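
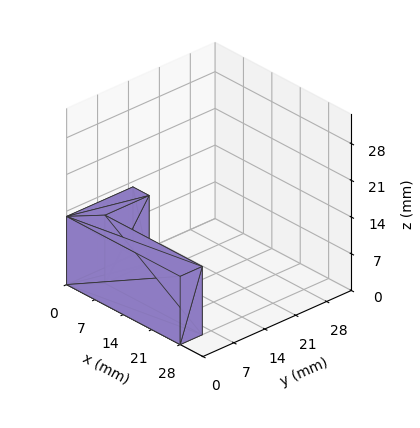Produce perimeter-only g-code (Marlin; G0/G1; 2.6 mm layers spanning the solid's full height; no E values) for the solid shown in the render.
Reading the render: the shape is an L-shaped prism: outer 28 × 15 mm, arm thicknesses ≈ 5 mm (horizontal) and 4 mm (vertical), extruded 13 mm in z (dimensions read to the nearest mm from the axis ticks). For the g-code, the solid's height is divided into equal slices at the stated Δz and each level perimeter traced with G1 moves after a G0 lift.

; perimeter-only toolpath
G21 ; units = mm
G90 ; absolute positioning
G28 ; home
; layer 1
G0 Z2.6
G0 X0.0 Y0.0
G1 X28.0 Y0.0
G1 X28.0 Y5.0
G1 X4.0 Y5.0
G1 X4.0 Y15.0
G1 X0.0 Y15.0
G1 X0.0 Y0.0
; layer 2
G0 Z5.2
G0 X0.0 Y0.0
G1 X28.0 Y0.0
G1 X28.0 Y5.0
G1 X4.0 Y5.0
G1 X4.0 Y15.0
G1 X0.0 Y15.0
G1 X0.0 Y0.0
; layer 3
G0 Z7.8
G0 X0.0 Y0.0
G1 X28.0 Y0.0
G1 X28.0 Y5.0
G1 X4.0 Y5.0
G1 X4.0 Y15.0
G1 X0.0 Y15.0
G1 X0.0 Y0.0
; layer 4
G0 Z10.4
G0 X0.0 Y0.0
G1 X28.0 Y0.0
G1 X28.0 Y5.0
G1 X4.0 Y5.0
G1 X4.0 Y15.0
G1 X0.0 Y15.0
G1 X0.0 Y0.0
; layer 5
G0 Z13.0
G0 X0.0 Y0.0
G1 X28.0 Y0.0
G1 X28.0 Y5.0
G1 X4.0 Y5.0
G1 X4.0 Y15.0
G1 X0.0 Y15.0
G1 X0.0 Y0.0
M2 ; end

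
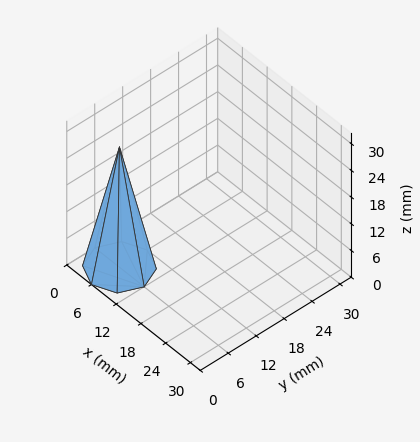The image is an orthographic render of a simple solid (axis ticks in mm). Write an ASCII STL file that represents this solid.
Reading the render: the shape is a regular 8-sided pyramid, base circumscribed radius ≈ 6 mm, apex at z ≈ 27 mm (dimensions read to the nearest mm from the axis ticks). For the STL, each face is triangulated and given an outward normal.

solid part
  facet normal 0.0000 0.0000 -1.0000
    outer loop
      vertex 6.0 12.0 0.0
      vertex 10.2 10.2 0.0
      vertex 12.0 6.0 0.0
    endloop
  endfacet
  facet normal 0.0000 0.0000 -1.0000
    outer loop
      vertex 1.8 10.2 0.0
      vertex 6.0 12.0 0.0
      vertex 12.0 6.0 0.0
    endloop
  endfacet
  facet normal 0.0000 0.0000 -1.0000
    outer loop
      vertex 0.0 6.0 0.0
      vertex 1.8 10.2 0.0
      vertex 12.0 6.0 0.0
    endloop
  endfacet
  facet normal 0.0000 0.0000 -1.0000
    outer loop
      vertex 1.8 1.8 0.0
      vertex 0.0 6.0 0.0
      vertex 12.0 6.0 0.0
    endloop
  endfacet
  facet normal 0.0000 0.0000 -1.0000
    outer loop
      vertex 6.0 0.0 0.0
      vertex 1.8 1.8 0.0
      vertex 12.0 6.0 0.0
    endloop
  endfacet
  facet normal 0.0000 0.0000 -1.0000
    outer loop
      vertex 10.2 1.8 0.0
      vertex 6.0 0.0 0.0
      vertex 12.0 6.0 0.0
    endloop
  endfacet
  facet normal 0.9006 0.3860 0.2001
    outer loop
      vertex 12.0 6.0 0.0
      vertex 10.2 10.2 0.0
      vertex 6.0 6.0 27.0
    endloop
  endfacet
  facet normal 0.3860 0.9006 0.2001
    outer loop
      vertex 10.2 10.2 0.0
      vertex 6.0 12.0 0.0
      vertex 6.0 6.0 27.0
    endloop
  endfacet
  facet normal -0.3860 0.9006 0.2001
    outer loop
      vertex 6.0 12.0 0.0
      vertex 1.8 10.2 0.0
      vertex 6.0 6.0 27.0
    endloop
  endfacet
  facet normal -0.9006 0.3860 0.2001
    outer loop
      vertex 1.8 10.2 0.0
      vertex 0.0 6.0 0.0
      vertex 6.0 6.0 27.0
    endloop
  endfacet
  facet normal -0.9006 -0.3860 0.2001
    outer loop
      vertex 0.0 6.0 0.0
      vertex 1.8 1.8 0.0
      vertex 6.0 6.0 27.0
    endloop
  endfacet
  facet normal -0.3860 -0.9006 0.2001
    outer loop
      vertex 1.8 1.8 0.0
      vertex 6.0 0.0 0.0
      vertex 6.0 6.0 27.0
    endloop
  endfacet
  facet normal 0.3860 -0.9006 0.2001
    outer loop
      vertex 6.0 0.0 0.0
      vertex 10.2 1.8 0.0
      vertex 6.0 6.0 27.0
    endloop
  endfacet
  facet normal 0.9006 -0.3860 0.2001
    outer loop
      vertex 10.2 1.8 0.0
      vertex 12.0 6.0 0.0
      vertex 6.0 6.0 27.0
    endloop
  endfacet
endsolid part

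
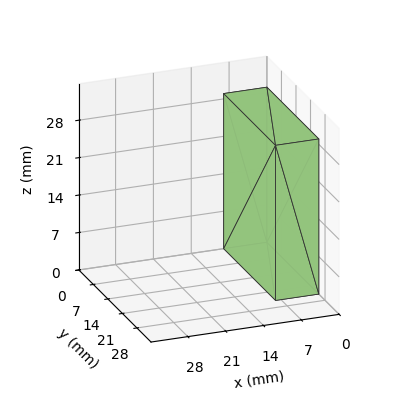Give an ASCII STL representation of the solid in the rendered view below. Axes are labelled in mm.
Reading the render: the shape is a rectangular box, roughly 8 × 25 mm footprint and 29 mm tall (dimensions read to the nearest mm from the axis ticks). For the STL, each face is triangulated and given an outward normal.

solid part
  facet normal 0.0000 0.0000 -1.0000
    outer loop
      vertex 8.0 25.0 0.0
      vertex 8.0 0.0 0.0
      vertex 0.0 0.0 0.0
    endloop
  endfacet
  facet normal 0.0000 0.0000 -1.0000
    outer loop
      vertex 0.0 25.0 0.0
      vertex 8.0 25.0 0.0
      vertex 0.0 0.0 0.0
    endloop
  endfacet
  facet normal 0.0000 0.0000 1.0000
    outer loop
      vertex 0.0 0.0 29.0
      vertex 8.0 0.0 29.0
      vertex 8.0 25.0 29.0
    endloop
  endfacet
  facet normal 0.0000 0.0000 1.0000
    outer loop
      vertex 0.0 0.0 29.0
      vertex 8.0 25.0 29.0
      vertex 0.0 25.0 29.0
    endloop
  endfacet
  facet normal 0.0000 -1.0000 0.0000
    outer loop
      vertex 0.0 0.0 0.0
      vertex 8.0 0.0 0.0
      vertex 8.0 0.0 29.0
    endloop
  endfacet
  facet normal 0.0000 -1.0000 0.0000
    outer loop
      vertex 0.0 0.0 0.0
      vertex 8.0 0.0 29.0
      vertex 0.0 0.0 29.0
    endloop
  endfacet
  facet normal 0.0000 1.0000 0.0000
    outer loop
      vertex 8.0 25.0 29.0
      vertex 8.0 25.0 0.0
      vertex 0.0 25.0 0.0
    endloop
  endfacet
  facet normal 0.0000 1.0000 0.0000
    outer loop
      vertex 0.0 25.0 29.0
      vertex 8.0 25.0 29.0
      vertex 0.0 25.0 0.0
    endloop
  endfacet
  facet normal -1.0000 0.0000 0.0000
    outer loop
      vertex 0.0 25.0 29.0
      vertex 0.0 25.0 0.0
      vertex 0.0 0.0 0.0
    endloop
  endfacet
  facet normal -1.0000 0.0000 0.0000
    outer loop
      vertex 0.0 0.0 29.0
      vertex 0.0 25.0 29.0
      vertex 0.0 0.0 0.0
    endloop
  endfacet
  facet normal 1.0000 0.0000 0.0000
    outer loop
      vertex 8.0 0.0 0.0
      vertex 8.0 25.0 0.0
      vertex 8.0 25.0 29.0
    endloop
  endfacet
  facet normal 1.0000 0.0000 0.0000
    outer loop
      vertex 8.0 0.0 0.0
      vertex 8.0 25.0 29.0
      vertex 8.0 0.0 29.0
    endloop
  endfacet
endsolid part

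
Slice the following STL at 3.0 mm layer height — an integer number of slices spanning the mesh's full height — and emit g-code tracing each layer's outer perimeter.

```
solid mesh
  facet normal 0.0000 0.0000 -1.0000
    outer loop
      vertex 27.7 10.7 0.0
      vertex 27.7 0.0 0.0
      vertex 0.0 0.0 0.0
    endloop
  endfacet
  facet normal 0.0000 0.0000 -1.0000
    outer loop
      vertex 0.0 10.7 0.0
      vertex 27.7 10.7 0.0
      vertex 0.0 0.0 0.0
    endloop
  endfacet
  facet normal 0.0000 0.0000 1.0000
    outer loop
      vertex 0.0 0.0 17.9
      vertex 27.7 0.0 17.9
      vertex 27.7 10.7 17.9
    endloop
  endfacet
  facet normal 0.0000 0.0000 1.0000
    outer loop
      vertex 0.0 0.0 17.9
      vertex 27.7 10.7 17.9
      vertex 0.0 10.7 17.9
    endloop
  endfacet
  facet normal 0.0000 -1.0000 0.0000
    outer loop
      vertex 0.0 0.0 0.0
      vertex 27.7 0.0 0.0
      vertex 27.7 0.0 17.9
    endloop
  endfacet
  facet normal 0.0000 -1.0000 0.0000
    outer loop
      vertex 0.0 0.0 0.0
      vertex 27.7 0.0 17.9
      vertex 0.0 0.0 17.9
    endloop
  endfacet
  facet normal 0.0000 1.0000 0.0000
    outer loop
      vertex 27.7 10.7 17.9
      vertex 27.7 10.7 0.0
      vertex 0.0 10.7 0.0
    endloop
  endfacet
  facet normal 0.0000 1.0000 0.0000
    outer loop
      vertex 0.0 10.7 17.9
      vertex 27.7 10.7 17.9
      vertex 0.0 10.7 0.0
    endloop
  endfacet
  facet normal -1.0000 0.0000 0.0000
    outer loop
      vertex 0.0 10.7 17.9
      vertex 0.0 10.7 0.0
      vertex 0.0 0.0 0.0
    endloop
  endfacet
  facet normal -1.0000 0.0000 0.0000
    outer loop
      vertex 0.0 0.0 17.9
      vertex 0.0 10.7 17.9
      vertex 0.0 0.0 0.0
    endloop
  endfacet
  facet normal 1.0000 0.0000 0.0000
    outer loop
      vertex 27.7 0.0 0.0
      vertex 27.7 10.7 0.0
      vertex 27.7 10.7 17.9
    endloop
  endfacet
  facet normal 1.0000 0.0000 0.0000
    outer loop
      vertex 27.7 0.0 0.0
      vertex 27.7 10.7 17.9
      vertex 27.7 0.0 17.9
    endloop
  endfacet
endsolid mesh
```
; perimeter-only toolpath
G21 ; units = mm
G90 ; absolute positioning
G28 ; home
; layer 1
G0 Z3.0
G0 X0.0 Y0.0
G1 X27.7 Y0.0
G1 X27.7 Y10.7
G1 X0.0 Y10.7
G1 X0.0 Y0.0
; layer 2
G0 Z6.0
G0 X0.0 Y0.0
G1 X27.7 Y0.0
G1 X27.7 Y10.7
G1 X0.0 Y10.7
G1 X0.0 Y0.0
; layer 3
G0 Z8.9
G0 X0.0 Y0.0
G1 X27.7 Y0.0
G1 X27.7 Y10.7
G1 X0.0 Y10.7
G1 X0.0 Y0.0
; layer 4
G0 Z11.9
G0 X0.0 Y0.0
G1 X27.7 Y0.0
G1 X27.7 Y10.7
G1 X0.0 Y10.7
G1 X0.0 Y0.0
; layer 5
G0 Z14.9
G0 X0.0 Y0.0
G1 X27.7 Y0.0
G1 X27.7 Y10.7
G1 X0.0 Y10.7
G1 X0.0 Y0.0
; layer 6
G0 Z17.9
G0 X0.0 Y0.0
G1 X27.7 Y0.0
G1 X27.7 Y10.7
G1 X0.0 Y10.7
G1 X0.0 Y0.0
M2 ; end

The solid is a rectangular box, roughly 27.7 × 10.7 mm footprint and 17.9 mm tall. Slicing at Δz = 3.0 mm — 6 equal slices spanning the solid's height, so layer i sits at z = i·h/6 — gives 6 non-empty perimeters. Each is a 4-segment closed polygon; G0 lifts to the layer z and rapids to the start vertex, then G1 traces the edges.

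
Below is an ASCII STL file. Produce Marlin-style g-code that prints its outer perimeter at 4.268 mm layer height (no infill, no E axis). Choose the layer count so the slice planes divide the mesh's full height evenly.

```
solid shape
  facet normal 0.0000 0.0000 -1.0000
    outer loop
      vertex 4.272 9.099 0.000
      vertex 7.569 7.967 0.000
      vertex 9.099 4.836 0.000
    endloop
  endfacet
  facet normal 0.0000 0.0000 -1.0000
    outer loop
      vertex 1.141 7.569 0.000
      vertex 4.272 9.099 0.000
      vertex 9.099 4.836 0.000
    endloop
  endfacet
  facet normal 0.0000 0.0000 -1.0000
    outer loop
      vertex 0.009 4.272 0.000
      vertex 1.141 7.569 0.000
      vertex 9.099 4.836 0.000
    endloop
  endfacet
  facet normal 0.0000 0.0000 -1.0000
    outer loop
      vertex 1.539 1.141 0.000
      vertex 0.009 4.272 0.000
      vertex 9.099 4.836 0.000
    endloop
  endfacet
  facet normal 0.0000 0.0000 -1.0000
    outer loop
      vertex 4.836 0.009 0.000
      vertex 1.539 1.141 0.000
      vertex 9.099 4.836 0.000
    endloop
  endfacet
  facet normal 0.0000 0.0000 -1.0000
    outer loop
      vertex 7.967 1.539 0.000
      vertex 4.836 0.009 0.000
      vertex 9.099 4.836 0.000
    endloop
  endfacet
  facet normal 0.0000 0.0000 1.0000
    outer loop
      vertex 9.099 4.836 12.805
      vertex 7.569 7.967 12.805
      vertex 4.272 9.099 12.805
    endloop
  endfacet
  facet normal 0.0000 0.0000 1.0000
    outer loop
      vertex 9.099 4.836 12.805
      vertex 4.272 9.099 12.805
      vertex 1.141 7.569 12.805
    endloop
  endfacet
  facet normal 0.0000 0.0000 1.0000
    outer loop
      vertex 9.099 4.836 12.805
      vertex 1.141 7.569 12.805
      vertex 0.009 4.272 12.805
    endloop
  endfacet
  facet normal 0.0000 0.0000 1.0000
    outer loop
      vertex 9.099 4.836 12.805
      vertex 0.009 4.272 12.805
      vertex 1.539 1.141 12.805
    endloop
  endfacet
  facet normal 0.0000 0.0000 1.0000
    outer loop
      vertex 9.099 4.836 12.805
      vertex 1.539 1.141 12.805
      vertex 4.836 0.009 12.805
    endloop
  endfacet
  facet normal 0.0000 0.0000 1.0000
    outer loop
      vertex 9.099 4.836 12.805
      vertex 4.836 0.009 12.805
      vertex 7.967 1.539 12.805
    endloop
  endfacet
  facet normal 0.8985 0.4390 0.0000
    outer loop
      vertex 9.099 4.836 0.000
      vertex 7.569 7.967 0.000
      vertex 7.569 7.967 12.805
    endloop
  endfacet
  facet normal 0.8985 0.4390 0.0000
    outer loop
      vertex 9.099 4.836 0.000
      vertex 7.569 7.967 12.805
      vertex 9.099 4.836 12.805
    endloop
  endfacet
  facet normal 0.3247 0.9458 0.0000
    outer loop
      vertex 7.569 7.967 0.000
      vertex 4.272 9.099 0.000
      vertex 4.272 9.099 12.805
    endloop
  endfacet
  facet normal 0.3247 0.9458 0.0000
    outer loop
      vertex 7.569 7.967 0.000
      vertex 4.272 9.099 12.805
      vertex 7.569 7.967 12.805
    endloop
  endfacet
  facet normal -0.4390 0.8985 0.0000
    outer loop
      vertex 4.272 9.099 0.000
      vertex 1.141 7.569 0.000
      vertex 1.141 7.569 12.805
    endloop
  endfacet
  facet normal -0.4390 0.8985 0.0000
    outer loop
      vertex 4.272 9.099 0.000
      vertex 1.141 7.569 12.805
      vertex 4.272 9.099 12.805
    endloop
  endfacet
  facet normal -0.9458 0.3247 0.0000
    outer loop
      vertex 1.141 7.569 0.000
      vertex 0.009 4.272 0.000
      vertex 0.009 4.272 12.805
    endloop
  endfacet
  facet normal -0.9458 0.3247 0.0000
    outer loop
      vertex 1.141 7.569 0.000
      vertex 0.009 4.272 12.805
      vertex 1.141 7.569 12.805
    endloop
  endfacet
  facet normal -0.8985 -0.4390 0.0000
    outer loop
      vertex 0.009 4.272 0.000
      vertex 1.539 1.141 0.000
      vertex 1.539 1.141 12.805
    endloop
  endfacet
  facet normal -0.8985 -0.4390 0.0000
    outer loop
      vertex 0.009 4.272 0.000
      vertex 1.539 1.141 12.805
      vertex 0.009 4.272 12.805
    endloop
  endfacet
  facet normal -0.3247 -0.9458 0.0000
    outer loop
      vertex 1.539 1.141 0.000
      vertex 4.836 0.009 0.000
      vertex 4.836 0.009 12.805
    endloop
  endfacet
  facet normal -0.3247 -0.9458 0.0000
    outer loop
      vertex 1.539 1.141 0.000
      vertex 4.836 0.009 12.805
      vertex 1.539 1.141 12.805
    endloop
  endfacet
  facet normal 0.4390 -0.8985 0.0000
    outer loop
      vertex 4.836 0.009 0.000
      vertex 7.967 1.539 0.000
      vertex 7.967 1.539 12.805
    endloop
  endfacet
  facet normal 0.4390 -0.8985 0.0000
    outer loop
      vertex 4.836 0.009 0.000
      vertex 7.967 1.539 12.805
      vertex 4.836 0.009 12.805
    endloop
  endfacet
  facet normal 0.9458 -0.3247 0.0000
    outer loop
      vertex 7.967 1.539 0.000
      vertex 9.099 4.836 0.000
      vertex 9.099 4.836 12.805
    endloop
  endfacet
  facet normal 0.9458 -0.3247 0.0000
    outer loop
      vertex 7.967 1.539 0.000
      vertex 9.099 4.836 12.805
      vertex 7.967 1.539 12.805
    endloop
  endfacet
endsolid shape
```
; perimeter-only toolpath
G21 ; units = mm
G90 ; absolute positioning
G28 ; home
; layer 1
G0 Z4.268
G0 X9.099 Y4.836
G1 X7.569 Y7.967
G1 X4.272 Y9.099
G1 X1.141 Y7.569
G1 X0.009 Y4.272
G1 X1.539 Y1.141
G1 X4.836 Y0.009
G1 X7.967 Y1.539
G1 X9.099 Y4.836
; layer 2
G0 Z8.537
G0 X9.099 Y4.836
G1 X7.569 Y7.967
G1 X4.272 Y9.099
G1 X1.141 Y7.569
G1 X0.009 Y4.272
G1 X1.539 Y1.141
G1 X4.836 Y0.009
G1 X7.967 Y1.539
G1 X9.099 Y4.836
; layer 3
G0 Z12.805
G0 X9.099 Y4.836
G1 X7.569 Y7.967
G1 X4.272 Y9.099
G1 X1.141 Y7.569
G1 X0.009 Y4.272
G1 X1.539 Y1.141
G1 X4.836 Y0.009
G1 X7.967 Y1.539
G1 X9.099 Y4.836
M2 ; end

The solid is a regular 8-sided prism (a cylinder approximated with 8 flat sides), circumscribed radius ≈ 4.55 mm, height ≈ 12.8 mm. Slicing at Δz = 4.268 mm — 3 equal slices spanning the solid's height, so layer i sits at z = i·h/3 — gives 3 non-empty perimeters. Each is a 8-segment closed polygon; G0 lifts to the layer z and rapids to the start vertex, then G1 traces the edges.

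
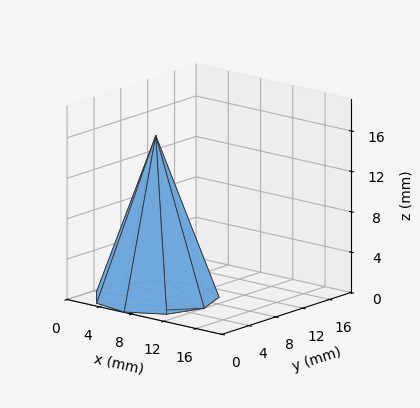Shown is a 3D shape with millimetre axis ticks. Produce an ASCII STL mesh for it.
Reading the render: the shape is a regular 9-sided pyramid, base circumscribed radius ≈ 6 mm, apex at z ≈ 16 mm (dimensions read to the nearest mm from the axis ticks). For the STL, each face is triangulated and given an outward normal.

solid part
  facet normal 0.0000 0.0000 -1.0000
    outer loop
      vertex 7.0 11.9 0.0
      vertex 10.6 9.9 0.0
      vertex 12.0 6.0 0.0
    endloop
  endfacet
  facet normal 0.0000 0.0000 -1.0000
    outer loop
      vertex 3.0 11.2 0.0
      vertex 7.0 11.9 0.0
      vertex 12.0 6.0 0.0
    endloop
  endfacet
  facet normal 0.0000 0.0000 -1.0000
    outer loop
      vertex 0.4 8.1 0.0
      vertex 3.0 11.2 0.0
      vertex 12.0 6.0 0.0
    endloop
  endfacet
  facet normal 0.0000 0.0000 -1.0000
    outer loop
      vertex 0.4 3.9 0.0
      vertex 0.4 8.1 0.0
      vertex 12.0 6.0 0.0
    endloop
  endfacet
  facet normal 0.0000 0.0000 -1.0000
    outer loop
      vertex 3.0 0.8 0.0
      vertex 0.4 3.9 0.0
      vertex 12.0 6.0 0.0
    endloop
  endfacet
  facet normal 0.0000 0.0000 -1.0000
    outer loop
      vertex 7.0 0.1 0.0
      vertex 3.0 0.8 0.0
      vertex 12.0 6.0 0.0
    endloop
  endfacet
  facet normal 0.0000 0.0000 -1.0000
    outer loop
      vertex 10.6 2.1 0.0
      vertex 7.0 0.1 0.0
      vertex 12.0 6.0 0.0
    endloop
  endfacet
  facet normal 0.8875 0.3186 0.3328
    outer loop
      vertex 12.0 6.0 0.0
      vertex 10.6 9.9 0.0
      vertex 6.0 6.0 16.0
    endloop
  endfacet
  facet normal 0.4580 0.8244 0.3326
    outer loop
      vertex 10.6 9.9 0.0
      vertex 7.0 11.9 0.0
      vertex 6.0 6.0 16.0
    endloop
  endfacet
  facet normal -0.1626 0.9290 0.3324
    outer loop
      vertex 7.0 11.9 0.0
      vertex 3.0 11.2 0.0
      vertex 6.0 6.0 16.0
    endloop
  endfacet
  facet normal -0.7226 0.6061 0.3325
    outer loop
      vertex 3.0 11.2 0.0
      vertex 0.4 8.1 0.0
      vertex 6.0 6.0 16.0
    endloop
  endfacet
  facet normal -0.9439 0.0000 0.3304
    outer loop
      vertex 0.4 8.1 0.0
      vertex 0.4 3.9 0.0
      vertex 6.0 6.0 16.0
    endloop
  endfacet
  facet normal -0.7226 -0.6061 0.3325
    outer loop
      vertex 0.4 3.9 0.0
      vertex 3.0 0.8 0.0
      vertex 6.0 6.0 16.0
    endloop
  endfacet
  facet normal -0.1626 -0.9290 0.3324
    outer loop
      vertex 3.0 0.8 0.0
      vertex 7.0 0.1 0.0
      vertex 6.0 6.0 16.0
    endloop
  endfacet
  facet normal 0.4580 -0.8244 0.3326
    outer loop
      vertex 7.0 0.1 0.0
      vertex 10.6 2.1 0.0
      vertex 6.0 6.0 16.0
    endloop
  endfacet
  facet normal 0.8875 -0.3186 0.3328
    outer loop
      vertex 10.6 2.1 0.0
      vertex 12.0 6.0 0.0
      vertex 6.0 6.0 16.0
    endloop
  endfacet
endsolid part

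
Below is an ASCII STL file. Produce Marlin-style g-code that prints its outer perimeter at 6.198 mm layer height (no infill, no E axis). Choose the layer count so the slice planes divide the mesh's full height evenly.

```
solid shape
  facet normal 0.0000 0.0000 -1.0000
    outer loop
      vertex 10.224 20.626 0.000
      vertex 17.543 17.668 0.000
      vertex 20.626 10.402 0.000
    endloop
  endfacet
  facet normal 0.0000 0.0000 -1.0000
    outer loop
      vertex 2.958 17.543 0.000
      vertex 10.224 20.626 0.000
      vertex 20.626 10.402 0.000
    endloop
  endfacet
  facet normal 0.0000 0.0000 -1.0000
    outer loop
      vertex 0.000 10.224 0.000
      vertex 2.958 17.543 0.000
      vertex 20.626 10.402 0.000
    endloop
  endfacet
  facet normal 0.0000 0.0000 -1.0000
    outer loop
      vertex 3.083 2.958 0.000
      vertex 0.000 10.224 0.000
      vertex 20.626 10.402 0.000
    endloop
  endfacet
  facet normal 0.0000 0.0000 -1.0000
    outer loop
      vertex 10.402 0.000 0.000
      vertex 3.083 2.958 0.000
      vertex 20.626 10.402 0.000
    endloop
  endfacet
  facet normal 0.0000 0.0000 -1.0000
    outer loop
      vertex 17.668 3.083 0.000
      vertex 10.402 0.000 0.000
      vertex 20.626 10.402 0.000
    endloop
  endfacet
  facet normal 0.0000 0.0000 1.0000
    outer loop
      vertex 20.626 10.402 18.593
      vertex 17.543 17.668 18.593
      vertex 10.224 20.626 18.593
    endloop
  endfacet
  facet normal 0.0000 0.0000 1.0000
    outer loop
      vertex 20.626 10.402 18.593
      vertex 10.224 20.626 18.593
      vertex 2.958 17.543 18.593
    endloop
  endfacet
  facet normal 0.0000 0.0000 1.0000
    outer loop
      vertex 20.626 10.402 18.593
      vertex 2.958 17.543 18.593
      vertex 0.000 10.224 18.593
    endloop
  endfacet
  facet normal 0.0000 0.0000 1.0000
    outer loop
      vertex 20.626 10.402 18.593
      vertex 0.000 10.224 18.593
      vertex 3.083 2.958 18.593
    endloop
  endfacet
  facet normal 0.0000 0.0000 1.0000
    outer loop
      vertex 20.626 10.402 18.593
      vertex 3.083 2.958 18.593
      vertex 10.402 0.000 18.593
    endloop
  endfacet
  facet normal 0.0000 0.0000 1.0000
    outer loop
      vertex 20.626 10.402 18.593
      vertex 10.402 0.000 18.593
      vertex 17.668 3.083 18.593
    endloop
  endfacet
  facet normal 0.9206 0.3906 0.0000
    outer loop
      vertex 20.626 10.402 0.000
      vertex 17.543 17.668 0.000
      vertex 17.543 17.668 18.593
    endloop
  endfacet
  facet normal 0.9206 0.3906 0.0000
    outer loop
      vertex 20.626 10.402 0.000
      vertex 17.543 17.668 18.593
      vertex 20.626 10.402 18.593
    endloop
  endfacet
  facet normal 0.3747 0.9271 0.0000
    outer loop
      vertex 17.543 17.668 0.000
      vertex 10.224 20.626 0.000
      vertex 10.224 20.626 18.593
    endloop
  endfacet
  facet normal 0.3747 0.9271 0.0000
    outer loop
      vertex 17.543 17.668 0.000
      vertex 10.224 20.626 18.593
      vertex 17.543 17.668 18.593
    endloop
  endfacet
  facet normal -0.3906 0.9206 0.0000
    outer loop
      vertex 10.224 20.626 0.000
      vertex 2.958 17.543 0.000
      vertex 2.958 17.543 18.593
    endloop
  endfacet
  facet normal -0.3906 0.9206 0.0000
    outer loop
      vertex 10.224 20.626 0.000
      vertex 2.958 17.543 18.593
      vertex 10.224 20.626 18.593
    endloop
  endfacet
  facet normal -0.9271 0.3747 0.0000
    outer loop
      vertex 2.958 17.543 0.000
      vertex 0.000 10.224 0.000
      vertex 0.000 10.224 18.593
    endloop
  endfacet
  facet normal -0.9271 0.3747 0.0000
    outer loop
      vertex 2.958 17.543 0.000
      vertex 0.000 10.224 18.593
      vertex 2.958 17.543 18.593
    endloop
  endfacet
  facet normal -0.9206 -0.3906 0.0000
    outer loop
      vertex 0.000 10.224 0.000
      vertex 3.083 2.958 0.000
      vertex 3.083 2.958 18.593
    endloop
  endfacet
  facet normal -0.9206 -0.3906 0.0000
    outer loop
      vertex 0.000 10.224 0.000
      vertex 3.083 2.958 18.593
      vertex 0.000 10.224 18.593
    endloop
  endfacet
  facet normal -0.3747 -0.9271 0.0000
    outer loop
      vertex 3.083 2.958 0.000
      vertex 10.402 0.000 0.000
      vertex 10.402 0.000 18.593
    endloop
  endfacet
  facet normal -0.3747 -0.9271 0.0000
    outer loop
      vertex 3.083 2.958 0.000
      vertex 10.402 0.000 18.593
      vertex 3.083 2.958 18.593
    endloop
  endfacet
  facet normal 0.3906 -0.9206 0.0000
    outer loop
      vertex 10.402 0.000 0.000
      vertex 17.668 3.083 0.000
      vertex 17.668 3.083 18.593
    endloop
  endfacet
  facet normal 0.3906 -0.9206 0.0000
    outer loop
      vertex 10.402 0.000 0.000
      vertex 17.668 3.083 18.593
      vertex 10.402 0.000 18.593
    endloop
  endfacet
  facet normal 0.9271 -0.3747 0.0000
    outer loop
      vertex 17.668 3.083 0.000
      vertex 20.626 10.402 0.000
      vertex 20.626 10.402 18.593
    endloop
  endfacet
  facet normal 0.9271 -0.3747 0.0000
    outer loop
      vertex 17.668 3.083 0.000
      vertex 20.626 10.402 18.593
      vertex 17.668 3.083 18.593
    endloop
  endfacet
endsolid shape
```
; perimeter-only toolpath
G21 ; units = mm
G90 ; absolute positioning
G28 ; home
; layer 1
G0 Z6.198
G0 X20.626 Y10.402
G1 X17.543 Y17.668
G1 X10.224 Y20.626
G1 X2.958 Y17.543
G1 X0.000 Y10.224
G1 X3.083 Y2.958
G1 X10.402 Y0.000
G1 X17.668 Y3.083
G1 X20.626 Y10.402
; layer 2
G0 Z12.395
G0 X20.626 Y10.402
G1 X17.543 Y17.668
G1 X10.224 Y20.626
G1 X2.958 Y17.543
G1 X0.000 Y10.224
G1 X3.083 Y2.958
G1 X10.402 Y0.000
G1 X17.668 Y3.083
G1 X20.626 Y10.402
; layer 3
G0 Z18.593
G0 X20.626 Y10.402
G1 X17.543 Y17.668
G1 X10.224 Y20.626
G1 X2.958 Y17.543
G1 X0.000 Y10.224
G1 X3.083 Y2.958
G1 X10.402 Y0.000
G1 X17.668 Y3.083
G1 X20.626 Y10.402
M2 ; end

The solid is a regular 8-sided prism (a cylinder approximated with 8 flat sides), circumscribed radius ≈ 10.3 mm, height ≈ 18.6 mm. Slicing at Δz = 6.198 mm — 3 equal slices spanning the solid's height, so layer i sits at z = i·h/3 — gives 3 non-empty perimeters. Each is a 8-segment closed polygon; G0 lifts to the layer z and rapids to the start vertex, then G1 traces the edges.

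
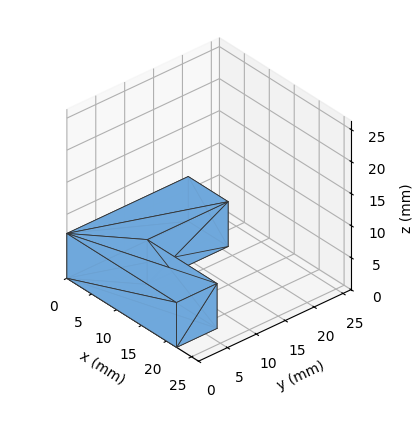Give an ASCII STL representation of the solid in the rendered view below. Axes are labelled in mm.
Reading the render: the shape is an L-shaped prism: outer 22 × 21 mm, arm thicknesses ≈ 7 mm (horizontal) and 8 mm (vertical), extruded 7 mm in z (dimensions read to the nearest mm from the axis ticks). For the STL, each face is triangulated and given an outward normal.

solid part
  facet normal 0.0000 0.0000 -1.0000
    outer loop
      vertex 22.000 7.000 0.000
      vertex 22.000 0.000 0.000
      vertex 0.000 0.000 0.000
    endloop
  endfacet
  facet normal 0.0000 0.0000 -1.0000
    outer loop
      vertex 8.000 7.000 0.000
      vertex 22.000 7.000 0.000
      vertex 0.000 0.000 0.000
    endloop
  endfacet
  facet normal 0.0000 0.0000 -1.0000
    outer loop
      vertex 8.000 21.000 0.000
      vertex 8.000 7.000 0.000
      vertex 0.000 0.000 0.000
    endloop
  endfacet
  facet normal 0.0000 0.0000 -1.0000
    outer loop
      vertex 0.000 21.000 0.000
      vertex 8.000 21.000 0.000
      vertex 0.000 0.000 0.000
    endloop
  endfacet
  facet normal 0.0000 0.0000 1.0000
    outer loop
      vertex 0.000 0.000 7.000
      vertex 22.000 0.000 7.000
      vertex 22.000 7.000 7.000
    endloop
  endfacet
  facet normal 0.0000 0.0000 1.0000
    outer loop
      vertex 0.000 0.000 7.000
      vertex 22.000 7.000 7.000
      vertex 8.000 7.000 7.000
    endloop
  endfacet
  facet normal 0.0000 0.0000 1.0000
    outer loop
      vertex 0.000 0.000 7.000
      vertex 8.000 7.000 7.000
      vertex 8.000 21.000 7.000
    endloop
  endfacet
  facet normal 0.0000 0.0000 1.0000
    outer loop
      vertex 0.000 0.000 7.000
      vertex 8.000 21.000 7.000
      vertex 0.000 21.000 7.000
    endloop
  endfacet
  facet normal 0.0000 -1.0000 0.0000
    outer loop
      vertex 0.000 0.000 0.000
      vertex 22.000 0.000 0.000
      vertex 22.000 0.000 7.000
    endloop
  endfacet
  facet normal 0.0000 -1.0000 0.0000
    outer loop
      vertex 0.000 0.000 0.000
      vertex 22.000 0.000 7.000
      vertex 0.000 0.000 7.000
    endloop
  endfacet
  facet normal 1.0000 0.0000 0.0000
    outer loop
      vertex 22.000 0.000 0.000
      vertex 22.000 7.000 0.000
      vertex 22.000 7.000 7.000
    endloop
  endfacet
  facet normal 1.0000 0.0000 0.0000
    outer loop
      vertex 22.000 0.000 0.000
      vertex 22.000 7.000 7.000
      vertex 22.000 0.000 7.000
    endloop
  endfacet
  facet normal 0.0000 1.0000 0.0000
    outer loop
      vertex 22.000 7.000 0.000
      vertex 8.000 7.000 0.000
      vertex 8.000 7.000 7.000
    endloop
  endfacet
  facet normal 0.0000 1.0000 0.0000
    outer loop
      vertex 22.000 7.000 0.000
      vertex 8.000 7.000 7.000
      vertex 22.000 7.000 7.000
    endloop
  endfacet
  facet normal 1.0000 0.0000 0.0000
    outer loop
      vertex 8.000 7.000 0.000
      vertex 8.000 21.000 0.000
      vertex 8.000 21.000 7.000
    endloop
  endfacet
  facet normal 1.0000 0.0000 0.0000
    outer loop
      vertex 8.000 7.000 0.000
      vertex 8.000 21.000 7.000
      vertex 8.000 7.000 7.000
    endloop
  endfacet
  facet normal 0.0000 1.0000 0.0000
    outer loop
      vertex 8.000 21.000 0.000
      vertex 0.000 21.000 0.000
      vertex 0.000 21.000 7.000
    endloop
  endfacet
  facet normal 0.0000 1.0000 0.0000
    outer loop
      vertex 8.000 21.000 0.000
      vertex 0.000 21.000 7.000
      vertex 8.000 21.000 7.000
    endloop
  endfacet
  facet normal -1.0000 0.0000 0.0000
    outer loop
      vertex 0.000 21.000 0.000
      vertex 0.000 0.000 0.000
      vertex 0.000 0.000 7.000
    endloop
  endfacet
  facet normal -1.0000 0.0000 0.0000
    outer loop
      vertex 0.000 21.000 0.000
      vertex 0.000 0.000 7.000
      vertex 0.000 21.000 7.000
    endloop
  endfacet
endsolid part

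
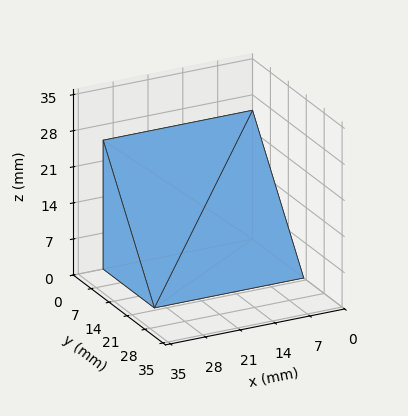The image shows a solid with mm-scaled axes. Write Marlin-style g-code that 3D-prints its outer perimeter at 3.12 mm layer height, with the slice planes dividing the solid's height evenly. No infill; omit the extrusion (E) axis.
Reading the render: the shape is a wedge (ramp): 30 × 20 mm base, rising to 25 mm along the y=0 edge and sloping linearly to z=0 at y=20 (dimensions read to the nearest mm from the axis ticks). For the g-code, the solid's height is divided into equal slices at the stated Δz and each level perimeter traced with G1 moves after a G0 lift.

; perimeter-only toolpath
G21 ; units = mm
G90 ; absolute positioning
G28 ; home
; layer 1
G0 Z3.12
G0 X0.00 Y0.00
G1 X30.00 Y0.00
G1 X30.00 Y17.50
G1 X0.00 Y17.50
G1 X0.00 Y0.00
; layer 2
G0 Z6.25
G0 X0.00 Y0.00
G1 X30.00 Y0.00
G1 X30.00 Y15.00
G1 X0.00 Y15.00
G1 X0.00 Y0.00
; layer 3
G0 Z9.38
G0 X0.00 Y0.00
G1 X30.00 Y0.00
G1 X30.00 Y12.50
G1 X0.00 Y12.50
G1 X0.00 Y0.00
; layer 4
G0 Z12.50
G0 X0.00 Y0.00
G1 X30.00 Y0.00
G1 X30.00 Y10.00
G1 X0.00 Y10.00
G1 X0.00 Y0.00
; layer 5
G0 Z15.62
G0 X0.00 Y0.00
G1 X30.00 Y0.00
G1 X30.00 Y7.50
G1 X0.00 Y7.50
G1 X0.00 Y0.00
; layer 6
G0 Z18.75
G0 X0.00 Y0.00
G1 X30.00 Y0.00
G1 X30.00 Y5.00
G1 X0.00 Y5.00
G1 X0.00 Y0.00
; layer 7
G0 Z21.88
G0 X0.00 Y0.00
G1 X30.00 Y0.00
G1 X30.00 Y2.50
G1 X0.00 Y2.50
G1 X0.00 Y0.00
M2 ; end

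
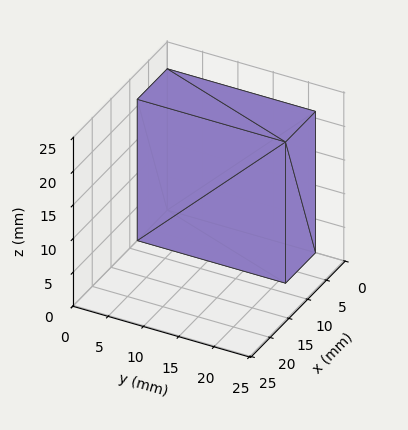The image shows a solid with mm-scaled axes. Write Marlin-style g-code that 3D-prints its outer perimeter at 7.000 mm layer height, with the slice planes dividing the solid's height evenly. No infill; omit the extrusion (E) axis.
Reading the render: the shape is a rectangular box, roughly 8 × 21 mm footprint and 21 mm tall (dimensions read to the nearest mm from the axis ticks). For the g-code, the solid's height is divided into equal slices at the stated Δz and each level perimeter traced with G1 moves after a G0 lift.

; perimeter-only toolpath
G21 ; units = mm
G90 ; absolute positioning
G28 ; home
; layer 1
G0 Z7.000
G0 X0.000 Y0.000
G1 X8.000 Y0.000
G1 X8.000 Y21.000
G1 X0.000 Y21.000
G1 X0.000 Y0.000
; layer 2
G0 Z14.000
G0 X0.000 Y0.000
G1 X8.000 Y0.000
G1 X8.000 Y21.000
G1 X0.000 Y21.000
G1 X0.000 Y0.000
; layer 3
G0 Z21.000
G0 X0.000 Y0.000
G1 X8.000 Y0.000
G1 X8.000 Y21.000
G1 X0.000 Y21.000
G1 X0.000 Y0.000
M2 ; end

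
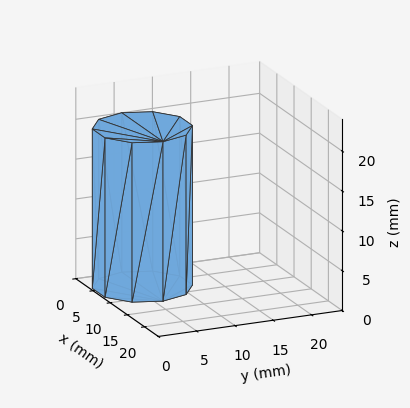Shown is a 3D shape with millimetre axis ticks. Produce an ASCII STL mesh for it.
Reading the render: the shape is a regular 10-sided prism (a cylinder approximated with 10 flat sides), circumscribed radius ≈ 6 mm, height ≈ 20 mm (dimensions read to the nearest mm from the axis ticks). For the STL, each face is triangulated and given an outward normal.

solid part
  facet normal 0.0000 0.0000 -1.0000
    outer loop
      vertex 7.854 11.706 0.000
      vertex 10.854 9.527 0.000
      vertex 12.000 6.000 0.000
    endloop
  endfacet
  facet normal 0.0000 0.0000 -1.0000
    outer loop
      vertex 4.146 11.706 0.000
      vertex 7.854 11.706 0.000
      vertex 12.000 6.000 0.000
    endloop
  endfacet
  facet normal 0.0000 0.0000 -1.0000
    outer loop
      vertex 1.146 9.527 0.000
      vertex 4.146 11.706 0.000
      vertex 12.000 6.000 0.000
    endloop
  endfacet
  facet normal 0.0000 0.0000 -1.0000
    outer loop
      vertex 0.000 6.000 0.000
      vertex 1.146 9.527 0.000
      vertex 12.000 6.000 0.000
    endloop
  endfacet
  facet normal 0.0000 0.0000 -1.0000
    outer loop
      vertex 1.146 2.473 0.000
      vertex 0.000 6.000 0.000
      vertex 12.000 6.000 0.000
    endloop
  endfacet
  facet normal 0.0000 0.0000 -1.0000
    outer loop
      vertex 4.146 0.294 0.000
      vertex 1.146 2.473 0.000
      vertex 12.000 6.000 0.000
    endloop
  endfacet
  facet normal 0.0000 0.0000 -1.0000
    outer loop
      vertex 7.854 0.294 0.000
      vertex 4.146 0.294 0.000
      vertex 12.000 6.000 0.000
    endloop
  endfacet
  facet normal 0.0000 0.0000 -1.0000
    outer loop
      vertex 10.854 2.473 0.000
      vertex 7.854 0.294 0.000
      vertex 12.000 6.000 0.000
    endloop
  endfacet
  facet normal 0.0000 0.0000 1.0000
    outer loop
      vertex 12.000 6.000 20.000
      vertex 10.854 9.527 20.000
      vertex 7.854 11.706 20.000
    endloop
  endfacet
  facet normal 0.0000 0.0000 1.0000
    outer loop
      vertex 12.000 6.000 20.000
      vertex 7.854 11.706 20.000
      vertex 4.146 11.706 20.000
    endloop
  endfacet
  facet normal 0.0000 0.0000 1.0000
    outer loop
      vertex 12.000 6.000 20.000
      vertex 4.146 11.706 20.000
      vertex 1.146 9.527 20.000
    endloop
  endfacet
  facet normal 0.0000 0.0000 1.0000
    outer loop
      vertex 12.000 6.000 20.000
      vertex 1.146 9.527 20.000
      vertex 0.000 6.000 20.000
    endloop
  endfacet
  facet normal 0.0000 0.0000 1.0000
    outer loop
      vertex 12.000 6.000 20.000
      vertex 0.000 6.000 20.000
      vertex 1.146 2.473 20.000
    endloop
  endfacet
  facet normal 0.0000 0.0000 1.0000
    outer loop
      vertex 12.000 6.000 20.000
      vertex 1.146 2.473 20.000
      vertex 4.146 0.294 20.000
    endloop
  endfacet
  facet normal 0.0000 0.0000 1.0000
    outer loop
      vertex 12.000 6.000 20.000
      vertex 4.146 0.294 20.000
      vertex 7.854 0.294 20.000
    endloop
  endfacet
  facet normal 0.0000 0.0000 1.0000
    outer loop
      vertex 12.000 6.000 20.000
      vertex 7.854 0.294 20.000
      vertex 10.854 2.473 20.000
    endloop
  endfacet
  facet normal 0.9511 0.3090 0.0000
    outer loop
      vertex 12.000 6.000 0.000
      vertex 10.854 9.527 0.000
      vertex 10.854 9.527 20.000
    endloop
  endfacet
  facet normal 0.9511 0.3090 0.0000
    outer loop
      vertex 12.000 6.000 0.000
      vertex 10.854 9.527 20.000
      vertex 12.000 6.000 20.000
    endloop
  endfacet
  facet normal 0.5877 0.8091 0.0000
    outer loop
      vertex 10.854 9.527 0.000
      vertex 7.854 11.706 0.000
      vertex 7.854 11.706 20.000
    endloop
  endfacet
  facet normal 0.5877 0.8091 0.0000
    outer loop
      vertex 10.854 9.527 0.000
      vertex 7.854 11.706 20.000
      vertex 10.854 9.527 20.000
    endloop
  endfacet
  facet normal 0.0000 1.0000 0.0000
    outer loop
      vertex 7.854 11.706 0.000
      vertex 4.146 11.706 0.000
      vertex 4.146 11.706 20.000
    endloop
  endfacet
  facet normal 0.0000 1.0000 0.0000
    outer loop
      vertex 7.854 11.706 0.000
      vertex 4.146 11.706 20.000
      vertex 7.854 11.706 20.000
    endloop
  endfacet
  facet normal -0.5877 0.8091 0.0000
    outer loop
      vertex 4.146 11.706 0.000
      vertex 1.146 9.527 0.000
      vertex 1.146 9.527 20.000
    endloop
  endfacet
  facet normal -0.5877 0.8091 0.0000
    outer loop
      vertex 4.146 11.706 0.000
      vertex 1.146 9.527 20.000
      vertex 4.146 11.706 20.000
    endloop
  endfacet
  facet normal -0.9511 0.3090 0.0000
    outer loop
      vertex 1.146 9.527 0.000
      vertex 0.000 6.000 0.000
      vertex 0.000 6.000 20.000
    endloop
  endfacet
  facet normal -0.9511 0.3090 0.0000
    outer loop
      vertex 1.146 9.527 0.000
      vertex 0.000 6.000 20.000
      vertex 1.146 9.527 20.000
    endloop
  endfacet
  facet normal -0.9511 -0.3090 0.0000
    outer loop
      vertex 0.000 6.000 0.000
      vertex 1.146 2.473 0.000
      vertex 1.146 2.473 20.000
    endloop
  endfacet
  facet normal -0.9511 -0.3090 0.0000
    outer loop
      vertex 0.000 6.000 0.000
      vertex 1.146 2.473 20.000
      vertex 0.000 6.000 20.000
    endloop
  endfacet
  facet normal -0.5877 -0.8091 0.0000
    outer loop
      vertex 1.146 2.473 0.000
      vertex 4.146 0.294 0.000
      vertex 4.146 0.294 20.000
    endloop
  endfacet
  facet normal -0.5877 -0.8091 0.0000
    outer loop
      vertex 1.146 2.473 0.000
      vertex 4.146 0.294 20.000
      vertex 1.146 2.473 20.000
    endloop
  endfacet
  facet normal 0.0000 -1.0000 0.0000
    outer loop
      vertex 4.146 0.294 0.000
      vertex 7.854 0.294 0.000
      vertex 7.854 0.294 20.000
    endloop
  endfacet
  facet normal 0.0000 -1.0000 0.0000
    outer loop
      vertex 4.146 0.294 0.000
      vertex 7.854 0.294 20.000
      vertex 4.146 0.294 20.000
    endloop
  endfacet
  facet normal 0.5877 -0.8091 0.0000
    outer loop
      vertex 7.854 0.294 0.000
      vertex 10.854 2.473 0.000
      vertex 10.854 2.473 20.000
    endloop
  endfacet
  facet normal 0.5877 -0.8091 0.0000
    outer loop
      vertex 7.854 0.294 0.000
      vertex 10.854 2.473 20.000
      vertex 7.854 0.294 20.000
    endloop
  endfacet
  facet normal 0.9511 -0.3090 0.0000
    outer loop
      vertex 10.854 2.473 0.000
      vertex 12.000 6.000 0.000
      vertex 12.000 6.000 20.000
    endloop
  endfacet
  facet normal 0.9511 -0.3090 0.0000
    outer loop
      vertex 10.854 2.473 0.000
      vertex 12.000 6.000 20.000
      vertex 10.854 2.473 20.000
    endloop
  endfacet
endsolid part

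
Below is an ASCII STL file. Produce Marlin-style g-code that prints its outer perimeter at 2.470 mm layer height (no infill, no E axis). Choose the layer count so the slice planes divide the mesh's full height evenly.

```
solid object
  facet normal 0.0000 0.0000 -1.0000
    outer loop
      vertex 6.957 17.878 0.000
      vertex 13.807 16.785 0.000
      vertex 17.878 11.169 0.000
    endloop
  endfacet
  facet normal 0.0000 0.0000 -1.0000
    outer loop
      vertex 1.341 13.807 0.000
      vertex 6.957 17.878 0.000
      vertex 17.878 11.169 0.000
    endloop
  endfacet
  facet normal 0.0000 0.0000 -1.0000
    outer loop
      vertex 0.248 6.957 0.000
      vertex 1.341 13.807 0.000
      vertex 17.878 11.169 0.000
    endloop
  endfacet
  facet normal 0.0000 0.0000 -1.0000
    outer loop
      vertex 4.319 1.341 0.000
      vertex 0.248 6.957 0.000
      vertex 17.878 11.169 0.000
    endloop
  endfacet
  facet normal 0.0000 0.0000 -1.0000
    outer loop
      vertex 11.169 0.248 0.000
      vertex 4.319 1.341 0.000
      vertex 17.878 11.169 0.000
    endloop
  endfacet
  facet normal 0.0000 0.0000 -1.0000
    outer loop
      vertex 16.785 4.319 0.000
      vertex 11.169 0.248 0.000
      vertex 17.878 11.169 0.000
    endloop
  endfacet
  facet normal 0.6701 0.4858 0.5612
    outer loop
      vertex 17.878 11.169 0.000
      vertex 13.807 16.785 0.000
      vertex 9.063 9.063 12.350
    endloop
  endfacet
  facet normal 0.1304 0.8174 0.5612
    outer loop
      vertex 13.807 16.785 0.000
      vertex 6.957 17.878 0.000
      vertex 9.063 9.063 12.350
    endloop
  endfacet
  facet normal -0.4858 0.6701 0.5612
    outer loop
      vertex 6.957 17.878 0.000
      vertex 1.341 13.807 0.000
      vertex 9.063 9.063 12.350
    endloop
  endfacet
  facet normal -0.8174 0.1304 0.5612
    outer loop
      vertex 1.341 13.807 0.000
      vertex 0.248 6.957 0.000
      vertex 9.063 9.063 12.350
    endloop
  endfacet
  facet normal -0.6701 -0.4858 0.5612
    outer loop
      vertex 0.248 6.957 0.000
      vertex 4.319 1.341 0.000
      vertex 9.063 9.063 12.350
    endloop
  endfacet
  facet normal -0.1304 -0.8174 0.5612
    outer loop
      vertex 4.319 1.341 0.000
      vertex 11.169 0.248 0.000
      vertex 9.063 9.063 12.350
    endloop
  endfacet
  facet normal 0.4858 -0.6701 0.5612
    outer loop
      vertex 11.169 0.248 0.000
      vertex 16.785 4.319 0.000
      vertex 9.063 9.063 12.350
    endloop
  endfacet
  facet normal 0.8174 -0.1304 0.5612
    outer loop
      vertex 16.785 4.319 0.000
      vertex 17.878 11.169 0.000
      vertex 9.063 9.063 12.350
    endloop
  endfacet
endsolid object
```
; perimeter-only toolpath
G21 ; units = mm
G90 ; absolute positioning
G28 ; home
; layer 1
G0 Z2.470
G0 X16.115 Y10.748
G1 X12.858 Y15.241
G1 X7.378 Y16.115
G1 X2.885 Y12.858
G1 X2.011 Y7.378
G1 X5.268 Y2.885
G1 X10.748 Y2.011
G1 X15.241 Y5.268
G1 X16.115 Y10.748
; layer 2
G0 Z4.940
G0 X14.352 Y10.327
G1 X11.909 Y13.696
G1 X7.799 Y14.352
G1 X4.430 Y11.909
G1 X3.774 Y7.799
G1 X6.217 Y4.430
G1 X10.327 Y3.774
G1 X13.696 Y6.217
G1 X14.352 Y10.327
; layer 3
G0 Z7.410
G0 X12.589 Y9.905
G1 X10.961 Y12.152
G1 X8.221 Y12.589
G1 X5.974 Y10.961
G1 X5.537 Y8.221
G1 X7.165 Y5.974
G1 X9.905 Y5.537
G1 X12.152 Y7.165
G1 X12.589 Y9.905
; layer 4
G0 Z9.880
G0 X10.826 Y9.484
G1 X10.012 Y10.607
G1 X8.642 Y10.826
G1 X7.519 Y10.012
G1 X7.300 Y8.642
G1 X8.114 Y7.519
G1 X9.484 Y7.300
G1 X10.607 Y8.114
G1 X10.826 Y9.484
M2 ; end

The solid is a regular 8-sided pyramid, base circumscribed radius ≈ 9.06 mm, apex at z ≈ 12.3 mm. Slicing at Δz = 2.470 mm — 5 equal slices spanning the solid's height, so layer i sits at z = i·h/5 — gives 4 non-empty perimeters. Each is a 8-segment closed polygon; G0 lifts to the layer z and rapids to the start vertex, then G1 traces the edges. The cross-section shrinks linearly with z (the slice at the apex is degenerate and omitted).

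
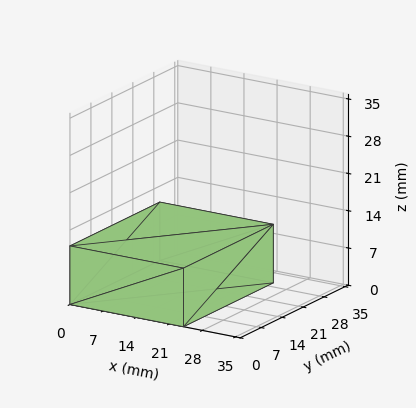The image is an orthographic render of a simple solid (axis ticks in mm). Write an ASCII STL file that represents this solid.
Reading the render: the shape is a rectangular box, roughly 24 × 30 mm footprint and 11 mm tall (dimensions read to the nearest mm from the axis ticks). For the STL, each face is triangulated and given an outward normal.

solid part
  facet normal 0.0000 0.0000 -1.0000
    outer loop
      vertex 24.000 30.000 0.000
      vertex 24.000 0.000 0.000
      vertex 0.000 0.000 0.000
    endloop
  endfacet
  facet normal 0.0000 0.0000 -1.0000
    outer loop
      vertex 0.000 30.000 0.000
      vertex 24.000 30.000 0.000
      vertex 0.000 0.000 0.000
    endloop
  endfacet
  facet normal 0.0000 0.0000 1.0000
    outer loop
      vertex 0.000 0.000 11.000
      vertex 24.000 0.000 11.000
      vertex 24.000 30.000 11.000
    endloop
  endfacet
  facet normal 0.0000 0.0000 1.0000
    outer loop
      vertex 0.000 0.000 11.000
      vertex 24.000 30.000 11.000
      vertex 0.000 30.000 11.000
    endloop
  endfacet
  facet normal 0.0000 -1.0000 0.0000
    outer loop
      vertex 0.000 0.000 0.000
      vertex 24.000 0.000 0.000
      vertex 24.000 0.000 11.000
    endloop
  endfacet
  facet normal 0.0000 -1.0000 0.0000
    outer loop
      vertex 0.000 0.000 0.000
      vertex 24.000 0.000 11.000
      vertex 0.000 0.000 11.000
    endloop
  endfacet
  facet normal 0.0000 1.0000 0.0000
    outer loop
      vertex 24.000 30.000 11.000
      vertex 24.000 30.000 0.000
      vertex 0.000 30.000 0.000
    endloop
  endfacet
  facet normal 0.0000 1.0000 0.0000
    outer loop
      vertex 0.000 30.000 11.000
      vertex 24.000 30.000 11.000
      vertex 0.000 30.000 0.000
    endloop
  endfacet
  facet normal -1.0000 0.0000 0.0000
    outer loop
      vertex 0.000 30.000 11.000
      vertex 0.000 30.000 0.000
      vertex 0.000 0.000 0.000
    endloop
  endfacet
  facet normal -1.0000 0.0000 0.0000
    outer loop
      vertex 0.000 0.000 11.000
      vertex 0.000 30.000 11.000
      vertex 0.000 0.000 0.000
    endloop
  endfacet
  facet normal 1.0000 0.0000 0.0000
    outer loop
      vertex 24.000 0.000 0.000
      vertex 24.000 30.000 0.000
      vertex 24.000 30.000 11.000
    endloop
  endfacet
  facet normal 1.0000 0.0000 0.0000
    outer loop
      vertex 24.000 0.000 0.000
      vertex 24.000 30.000 11.000
      vertex 24.000 0.000 11.000
    endloop
  endfacet
endsolid part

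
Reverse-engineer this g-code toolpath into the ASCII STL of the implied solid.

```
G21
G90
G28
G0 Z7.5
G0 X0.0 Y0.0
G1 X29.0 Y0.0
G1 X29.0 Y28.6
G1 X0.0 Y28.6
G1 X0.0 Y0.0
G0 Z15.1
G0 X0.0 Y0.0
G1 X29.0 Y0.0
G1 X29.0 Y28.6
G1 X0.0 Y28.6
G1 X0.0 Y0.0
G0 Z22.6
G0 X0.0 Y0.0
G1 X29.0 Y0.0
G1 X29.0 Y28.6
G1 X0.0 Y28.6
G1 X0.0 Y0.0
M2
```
solid part
  facet normal 0.0000 0.0000 -1.0000
    outer loop
      vertex 29.0 28.6 0.0
      vertex 29.0 0.0 0.0
      vertex 0.0 0.0 0.0
    endloop
  endfacet
  facet normal 0.0000 0.0000 -1.0000
    outer loop
      vertex 0.0 28.6 0.0
      vertex 29.0 28.6 0.0
      vertex 0.0 0.0 0.0
    endloop
  endfacet
  facet normal 0.0000 0.0000 1.0000
    outer loop
      vertex 0.0 0.0 22.6
      vertex 29.0 0.0 22.6
      vertex 29.0 28.6 22.6
    endloop
  endfacet
  facet normal 0.0000 0.0000 1.0000
    outer loop
      vertex 0.0 0.0 22.6
      vertex 29.0 28.6 22.6
      vertex 0.0 28.6 22.6
    endloop
  endfacet
  facet normal 0.0000 -1.0000 0.0000
    outer loop
      vertex 0.0 0.0 0.0
      vertex 29.0 0.0 0.0
      vertex 29.0 0.0 22.6
    endloop
  endfacet
  facet normal 0.0000 -1.0000 0.0000
    outer loop
      vertex 0.0 0.0 0.0
      vertex 29.0 0.0 22.6
      vertex 0.0 0.0 22.6
    endloop
  endfacet
  facet normal 0.0000 1.0000 0.0000
    outer loop
      vertex 29.0 28.6 22.6
      vertex 29.0 28.6 0.0
      vertex 0.0 28.6 0.0
    endloop
  endfacet
  facet normal 0.0000 1.0000 0.0000
    outer loop
      vertex 0.0 28.6 22.6
      vertex 29.0 28.6 22.6
      vertex 0.0 28.6 0.0
    endloop
  endfacet
  facet normal -1.0000 0.0000 0.0000
    outer loop
      vertex 0.0 28.6 22.6
      vertex 0.0 28.6 0.0
      vertex 0.0 0.0 0.0
    endloop
  endfacet
  facet normal -1.0000 0.0000 0.0000
    outer loop
      vertex 0.0 0.0 22.6
      vertex 0.0 28.6 22.6
      vertex 0.0 0.0 0.0
    endloop
  endfacet
  facet normal 1.0000 0.0000 0.0000
    outer loop
      vertex 29.0 0.0 0.0
      vertex 29.0 28.6 0.0
      vertex 29.0 28.6 22.6
    endloop
  endfacet
  facet normal 1.0000 0.0000 0.0000
    outer loop
      vertex 29.0 0.0 0.0
      vertex 29.0 28.6 22.6
      vertex 29.0 0.0 22.6
    endloop
  endfacet
endsolid part

The G0 Z moves step by Δz≈7.5 mm. Every layer's G1 loop is the same polygon, so the solid is a straight extrusion of it from z=0 to z≈22.6. Closing with flat bottom and top caps and triangulating gives 12 facets — a rectangular box, roughly 29 × 28.6 mm footprint and 22.6 mm tall.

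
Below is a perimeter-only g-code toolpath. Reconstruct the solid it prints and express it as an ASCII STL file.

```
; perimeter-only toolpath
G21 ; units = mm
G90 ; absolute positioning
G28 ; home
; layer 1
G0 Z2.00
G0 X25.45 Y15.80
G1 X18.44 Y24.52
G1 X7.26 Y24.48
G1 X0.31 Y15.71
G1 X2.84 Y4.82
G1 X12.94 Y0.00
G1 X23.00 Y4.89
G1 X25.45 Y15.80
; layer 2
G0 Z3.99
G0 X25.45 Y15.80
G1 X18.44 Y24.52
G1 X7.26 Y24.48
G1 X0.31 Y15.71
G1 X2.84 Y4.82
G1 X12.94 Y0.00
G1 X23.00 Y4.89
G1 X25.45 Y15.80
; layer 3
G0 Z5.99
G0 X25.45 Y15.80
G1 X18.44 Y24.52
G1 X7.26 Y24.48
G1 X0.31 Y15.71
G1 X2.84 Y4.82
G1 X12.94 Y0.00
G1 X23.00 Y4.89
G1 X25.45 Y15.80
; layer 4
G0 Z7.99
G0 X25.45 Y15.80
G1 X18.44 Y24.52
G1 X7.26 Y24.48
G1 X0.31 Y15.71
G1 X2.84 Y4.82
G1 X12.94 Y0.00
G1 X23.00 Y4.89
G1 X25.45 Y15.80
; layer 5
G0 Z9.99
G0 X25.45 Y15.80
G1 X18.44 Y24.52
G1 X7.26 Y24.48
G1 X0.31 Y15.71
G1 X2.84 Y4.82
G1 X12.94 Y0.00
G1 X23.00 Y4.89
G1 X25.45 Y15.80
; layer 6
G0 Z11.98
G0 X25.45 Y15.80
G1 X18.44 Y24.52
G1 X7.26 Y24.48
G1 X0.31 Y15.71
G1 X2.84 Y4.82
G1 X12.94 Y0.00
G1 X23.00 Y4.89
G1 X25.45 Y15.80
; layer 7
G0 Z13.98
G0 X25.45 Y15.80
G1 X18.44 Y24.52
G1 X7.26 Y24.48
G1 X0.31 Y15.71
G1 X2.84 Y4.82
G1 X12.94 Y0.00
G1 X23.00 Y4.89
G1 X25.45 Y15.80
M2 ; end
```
solid part
  facet normal 0.0000 0.0000 -1.0000
    outer loop
      vertex 7.26 24.48 0.00
      vertex 18.44 24.52 0.00
      vertex 25.45 15.80 0.00
    endloop
  endfacet
  facet normal 0.0000 0.0000 -1.0000
    outer loop
      vertex 0.31 15.71 0.00
      vertex 7.26 24.48 0.00
      vertex 25.45 15.80 0.00
    endloop
  endfacet
  facet normal 0.0000 0.0000 -1.0000
    outer loop
      vertex 2.84 4.82 0.00
      vertex 0.31 15.71 0.00
      vertex 25.45 15.80 0.00
    endloop
  endfacet
  facet normal 0.0000 0.0000 -1.0000
    outer loop
      vertex 12.94 0.00 0.00
      vertex 2.84 4.82 0.00
      vertex 25.45 15.80 0.00
    endloop
  endfacet
  facet normal 0.0000 0.0000 -1.0000
    outer loop
      vertex 23.00 4.89 0.00
      vertex 12.94 0.00 0.00
      vertex 25.45 15.80 0.00
    endloop
  endfacet
  facet normal 0.0000 0.0000 1.0000
    outer loop
      vertex 25.45 15.80 13.98
      vertex 18.44 24.52 13.98
      vertex 7.26 24.48 13.98
    endloop
  endfacet
  facet normal 0.0000 0.0000 1.0000
    outer loop
      vertex 25.45 15.80 13.98
      vertex 7.26 24.48 13.98
      vertex 0.31 15.71 13.98
    endloop
  endfacet
  facet normal 0.0000 0.0000 1.0000
    outer loop
      vertex 25.45 15.80 13.98
      vertex 0.31 15.71 13.98
      vertex 2.84 4.82 13.98
    endloop
  endfacet
  facet normal 0.0000 0.0000 1.0000
    outer loop
      vertex 25.45 15.80 13.98
      vertex 2.84 4.82 13.98
      vertex 12.94 0.00 13.98
    endloop
  endfacet
  facet normal 0.0000 0.0000 1.0000
    outer loop
      vertex 25.45 15.80 13.98
      vertex 12.94 0.00 13.98
      vertex 23.00 4.89 13.98
    endloop
  endfacet
  facet normal 0.7794 0.6265 0.0000
    outer loop
      vertex 25.45 15.80 0.00
      vertex 18.44 24.52 0.00
      vertex 18.44 24.52 13.98
    endloop
  endfacet
  facet normal 0.7794 0.6265 0.0000
    outer loop
      vertex 25.45 15.80 0.00
      vertex 18.44 24.52 13.98
      vertex 25.45 15.80 13.98
    endloop
  endfacet
  facet normal -0.0036 1.0000 0.0000
    outer loop
      vertex 18.44 24.52 0.00
      vertex 7.26 24.48 0.00
      vertex 7.26 24.48 13.98
    endloop
  endfacet
  facet normal -0.0036 1.0000 0.0000
    outer loop
      vertex 18.44 24.52 0.00
      vertex 7.26 24.48 13.98
      vertex 18.44 24.52 13.98
    endloop
  endfacet
  facet normal -0.7837 0.6211 0.0000
    outer loop
      vertex 7.26 24.48 0.00
      vertex 0.31 15.71 0.00
      vertex 0.31 15.71 13.98
    endloop
  endfacet
  facet normal -0.7837 0.6211 0.0000
    outer loop
      vertex 7.26 24.48 0.00
      vertex 0.31 15.71 13.98
      vertex 7.26 24.48 13.98
    endloop
  endfacet
  facet normal -0.9741 -0.2263 0.0000
    outer loop
      vertex 0.31 15.71 0.00
      vertex 2.84 4.82 0.00
      vertex 2.84 4.82 13.98
    endloop
  endfacet
  facet normal -0.9741 -0.2263 0.0000
    outer loop
      vertex 0.31 15.71 0.00
      vertex 2.84 4.82 13.98
      vertex 0.31 15.71 13.98
    endloop
  endfacet
  facet normal -0.4307 -0.9025 0.0000
    outer loop
      vertex 2.84 4.82 0.00
      vertex 12.94 0.00 0.00
      vertex 12.94 0.00 13.98
    endloop
  endfacet
  facet normal -0.4307 -0.9025 0.0000
    outer loop
      vertex 2.84 4.82 0.00
      vertex 12.94 0.00 13.98
      vertex 2.84 4.82 13.98
    endloop
  endfacet
  facet normal 0.4372 -0.8994 0.0000
    outer loop
      vertex 12.94 0.00 0.00
      vertex 23.00 4.89 0.00
      vertex 23.00 4.89 13.98
    endloop
  endfacet
  facet normal 0.4372 -0.8994 0.0000
    outer loop
      vertex 12.94 0.00 0.00
      vertex 23.00 4.89 13.98
      vertex 12.94 0.00 13.98
    endloop
  endfacet
  facet normal 0.9757 -0.2191 0.0000
    outer loop
      vertex 23.00 4.89 0.00
      vertex 25.45 15.80 0.00
      vertex 25.45 15.80 13.98
    endloop
  endfacet
  facet normal 0.9757 -0.2191 0.0000
    outer loop
      vertex 23.00 4.89 0.00
      vertex 25.45 15.80 13.98
      vertex 23.00 4.89 13.98
    endloop
  endfacet
endsolid part

The G0 Z moves step by Δz≈2.00 mm. Every layer's G1 loop is the same polygon, so the solid is a straight extrusion of it from z=0 to z≈14. Closing with flat bottom and top caps and triangulating gives 24 facets — a regular 7-sided prism (a cylinder approximated with 7 flat sides), circumscribed radius ≈ 12.9 mm, height ≈ 14 mm.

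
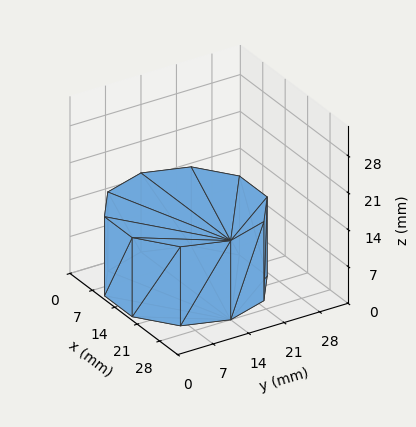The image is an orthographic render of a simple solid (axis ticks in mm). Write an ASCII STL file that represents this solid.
Reading the render: the shape is a regular 10-sided prism (a cylinder approximated with 10 flat sides), circumscribed radius ≈ 14 mm, height ≈ 15 mm (dimensions read to the nearest mm from the axis ticks). For the STL, each face is triangulated and given an outward normal.

solid part
  facet normal 0.0000 0.0000 -1.0000
    outer loop
      vertex 18.33 27.31 0.00
      vertex 25.33 22.23 0.00
      vertex 28.00 14.00 0.00
    endloop
  endfacet
  facet normal 0.0000 0.0000 -1.0000
    outer loop
      vertex 9.67 27.31 0.00
      vertex 18.33 27.31 0.00
      vertex 28.00 14.00 0.00
    endloop
  endfacet
  facet normal 0.0000 0.0000 -1.0000
    outer loop
      vertex 2.67 22.23 0.00
      vertex 9.67 27.31 0.00
      vertex 28.00 14.00 0.00
    endloop
  endfacet
  facet normal 0.0000 0.0000 -1.0000
    outer loop
      vertex 0.00 14.00 0.00
      vertex 2.67 22.23 0.00
      vertex 28.00 14.00 0.00
    endloop
  endfacet
  facet normal 0.0000 0.0000 -1.0000
    outer loop
      vertex 2.67 5.77 0.00
      vertex 0.00 14.00 0.00
      vertex 28.00 14.00 0.00
    endloop
  endfacet
  facet normal 0.0000 0.0000 -1.0000
    outer loop
      vertex 9.67 0.69 0.00
      vertex 2.67 5.77 0.00
      vertex 28.00 14.00 0.00
    endloop
  endfacet
  facet normal 0.0000 0.0000 -1.0000
    outer loop
      vertex 18.33 0.69 0.00
      vertex 9.67 0.69 0.00
      vertex 28.00 14.00 0.00
    endloop
  endfacet
  facet normal 0.0000 0.0000 -1.0000
    outer loop
      vertex 25.33 5.77 0.00
      vertex 18.33 0.69 0.00
      vertex 28.00 14.00 0.00
    endloop
  endfacet
  facet normal 0.0000 0.0000 1.0000
    outer loop
      vertex 28.00 14.00 15.00
      vertex 25.33 22.23 15.00
      vertex 18.33 27.31 15.00
    endloop
  endfacet
  facet normal 0.0000 0.0000 1.0000
    outer loop
      vertex 28.00 14.00 15.00
      vertex 18.33 27.31 15.00
      vertex 9.67 27.31 15.00
    endloop
  endfacet
  facet normal 0.0000 0.0000 1.0000
    outer loop
      vertex 28.00 14.00 15.00
      vertex 9.67 27.31 15.00
      vertex 2.67 22.23 15.00
    endloop
  endfacet
  facet normal 0.0000 0.0000 1.0000
    outer loop
      vertex 28.00 14.00 15.00
      vertex 2.67 22.23 15.00
      vertex 0.00 14.00 15.00
    endloop
  endfacet
  facet normal 0.0000 0.0000 1.0000
    outer loop
      vertex 28.00 14.00 15.00
      vertex 0.00 14.00 15.00
      vertex 2.67 5.77 15.00
    endloop
  endfacet
  facet normal 0.0000 0.0000 1.0000
    outer loop
      vertex 28.00 14.00 15.00
      vertex 2.67 5.77 15.00
      vertex 9.67 0.69 15.00
    endloop
  endfacet
  facet normal 0.0000 0.0000 1.0000
    outer loop
      vertex 28.00 14.00 15.00
      vertex 9.67 0.69 15.00
      vertex 18.33 0.69 15.00
    endloop
  endfacet
  facet normal 0.0000 0.0000 1.0000
    outer loop
      vertex 28.00 14.00 15.00
      vertex 18.33 0.69 15.00
      vertex 25.33 5.77 15.00
    endloop
  endfacet
  facet normal 0.9512 0.3086 0.0000
    outer loop
      vertex 28.00 14.00 0.00
      vertex 25.33 22.23 0.00
      vertex 25.33 22.23 15.00
    endloop
  endfacet
  facet normal 0.9512 0.3086 0.0000
    outer loop
      vertex 28.00 14.00 0.00
      vertex 25.33 22.23 15.00
      vertex 28.00 14.00 15.00
    endloop
  endfacet
  facet normal 0.5873 0.8093 0.0000
    outer loop
      vertex 25.33 22.23 0.00
      vertex 18.33 27.31 0.00
      vertex 18.33 27.31 15.00
    endloop
  endfacet
  facet normal 0.5873 0.8093 0.0000
    outer loop
      vertex 25.33 22.23 0.00
      vertex 18.33 27.31 15.00
      vertex 25.33 22.23 15.00
    endloop
  endfacet
  facet normal 0.0000 1.0000 0.0000
    outer loop
      vertex 18.33 27.31 0.00
      vertex 9.67 27.31 0.00
      vertex 9.67 27.31 15.00
    endloop
  endfacet
  facet normal 0.0000 1.0000 0.0000
    outer loop
      vertex 18.33 27.31 0.00
      vertex 9.67 27.31 15.00
      vertex 18.33 27.31 15.00
    endloop
  endfacet
  facet normal -0.5873 0.8093 0.0000
    outer loop
      vertex 9.67 27.31 0.00
      vertex 2.67 22.23 0.00
      vertex 2.67 22.23 15.00
    endloop
  endfacet
  facet normal -0.5873 0.8093 0.0000
    outer loop
      vertex 9.67 27.31 0.00
      vertex 2.67 22.23 15.00
      vertex 9.67 27.31 15.00
    endloop
  endfacet
  facet normal -0.9512 0.3086 0.0000
    outer loop
      vertex 2.67 22.23 0.00
      vertex 0.00 14.00 0.00
      vertex 0.00 14.00 15.00
    endloop
  endfacet
  facet normal -0.9512 0.3086 0.0000
    outer loop
      vertex 2.67 22.23 0.00
      vertex 0.00 14.00 15.00
      vertex 2.67 22.23 15.00
    endloop
  endfacet
  facet normal -0.9512 -0.3086 0.0000
    outer loop
      vertex 0.00 14.00 0.00
      vertex 2.67 5.77 0.00
      vertex 2.67 5.77 15.00
    endloop
  endfacet
  facet normal -0.9512 -0.3086 0.0000
    outer loop
      vertex 0.00 14.00 0.00
      vertex 2.67 5.77 15.00
      vertex 0.00 14.00 15.00
    endloop
  endfacet
  facet normal -0.5873 -0.8093 0.0000
    outer loop
      vertex 2.67 5.77 0.00
      vertex 9.67 0.69 0.00
      vertex 9.67 0.69 15.00
    endloop
  endfacet
  facet normal -0.5873 -0.8093 0.0000
    outer loop
      vertex 2.67 5.77 0.00
      vertex 9.67 0.69 15.00
      vertex 2.67 5.77 15.00
    endloop
  endfacet
  facet normal 0.0000 -1.0000 0.0000
    outer loop
      vertex 9.67 0.69 0.00
      vertex 18.33 0.69 0.00
      vertex 18.33 0.69 15.00
    endloop
  endfacet
  facet normal 0.0000 -1.0000 0.0000
    outer loop
      vertex 9.67 0.69 0.00
      vertex 18.33 0.69 15.00
      vertex 9.67 0.69 15.00
    endloop
  endfacet
  facet normal 0.5873 -0.8093 0.0000
    outer loop
      vertex 18.33 0.69 0.00
      vertex 25.33 5.77 0.00
      vertex 25.33 5.77 15.00
    endloop
  endfacet
  facet normal 0.5873 -0.8093 0.0000
    outer loop
      vertex 18.33 0.69 0.00
      vertex 25.33 5.77 15.00
      vertex 18.33 0.69 15.00
    endloop
  endfacet
  facet normal 0.9512 -0.3086 0.0000
    outer loop
      vertex 25.33 5.77 0.00
      vertex 28.00 14.00 0.00
      vertex 28.00 14.00 15.00
    endloop
  endfacet
  facet normal 0.9512 -0.3086 0.0000
    outer loop
      vertex 25.33 5.77 0.00
      vertex 28.00 14.00 15.00
      vertex 25.33 5.77 15.00
    endloop
  endfacet
endsolid part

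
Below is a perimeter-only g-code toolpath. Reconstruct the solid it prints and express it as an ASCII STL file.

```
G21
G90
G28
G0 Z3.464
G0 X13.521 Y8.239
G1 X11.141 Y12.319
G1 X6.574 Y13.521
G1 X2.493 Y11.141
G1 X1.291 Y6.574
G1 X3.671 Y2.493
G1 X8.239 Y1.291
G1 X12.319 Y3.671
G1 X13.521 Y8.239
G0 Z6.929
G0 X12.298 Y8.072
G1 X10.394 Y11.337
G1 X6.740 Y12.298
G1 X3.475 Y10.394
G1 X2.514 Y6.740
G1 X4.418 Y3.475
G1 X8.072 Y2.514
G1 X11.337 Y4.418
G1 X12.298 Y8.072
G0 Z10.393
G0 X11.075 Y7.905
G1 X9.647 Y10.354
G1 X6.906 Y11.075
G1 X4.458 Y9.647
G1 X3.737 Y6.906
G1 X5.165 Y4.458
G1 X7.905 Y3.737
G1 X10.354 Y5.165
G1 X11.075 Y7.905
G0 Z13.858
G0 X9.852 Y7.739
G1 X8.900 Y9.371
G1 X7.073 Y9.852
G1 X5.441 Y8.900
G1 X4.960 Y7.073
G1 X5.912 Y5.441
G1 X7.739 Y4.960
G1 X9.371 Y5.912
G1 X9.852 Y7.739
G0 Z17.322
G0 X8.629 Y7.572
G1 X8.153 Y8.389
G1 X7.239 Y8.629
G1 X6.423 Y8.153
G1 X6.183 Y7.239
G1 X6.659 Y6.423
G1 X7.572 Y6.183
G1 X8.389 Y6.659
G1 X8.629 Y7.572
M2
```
solid part
  facet normal 0.0000 0.0000 -1.0000
    outer loop
      vertex 6.407 14.744 0.000
      vertex 11.888 13.302 0.000
      vertex 14.744 8.405 0.000
    endloop
  endfacet
  facet normal 0.0000 0.0000 -1.0000
    outer loop
      vertex 1.510 11.888 0.000
      vertex 6.407 14.744 0.000
      vertex 14.744 8.405 0.000
    endloop
  endfacet
  facet normal 0.0000 0.0000 -1.0000
    outer loop
      vertex 0.068 6.407 0.000
      vertex 1.510 11.888 0.000
      vertex 14.744 8.405 0.000
    endloop
  endfacet
  facet normal 0.0000 0.0000 -1.0000
    outer loop
      vertex 2.924 1.510 0.000
      vertex 0.068 6.407 0.000
      vertex 14.744 8.405 0.000
    endloop
  endfacet
  facet normal 0.0000 0.0000 -1.0000
    outer loop
      vertex 8.405 0.068 0.000
      vertex 2.924 1.510 0.000
      vertex 14.744 8.405 0.000
    endloop
  endfacet
  facet normal 0.0000 0.0000 -1.0000
    outer loop
      vertex 13.302 2.924 0.000
      vertex 8.405 0.068 0.000
      vertex 14.744 8.405 0.000
    endloop
  endfacet
  facet normal 0.8205 0.4785 0.3126
    outer loop
      vertex 14.744 8.405 0.000
      vertex 11.888 13.302 0.000
      vertex 7.406 7.406 20.787
    endloop
  endfacet
  facet normal 0.2417 0.9186 0.3127
    outer loop
      vertex 11.888 13.302 0.000
      vertex 6.407 14.744 0.000
      vertex 7.406 7.406 20.787
    endloop
  endfacet
  facet normal -0.4785 0.8205 0.3126
    outer loop
      vertex 6.407 14.744 0.000
      vertex 1.510 11.888 0.000
      vertex 7.406 7.406 20.787
    endloop
  endfacet
  facet normal -0.9186 0.2417 0.3127
    outer loop
      vertex 1.510 11.888 0.000
      vertex 0.068 6.407 0.000
      vertex 7.406 7.406 20.787
    endloop
  endfacet
  facet normal -0.8205 -0.4785 0.3126
    outer loop
      vertex 0.068 6.407 0.000
      vertex 2.924 1.510 0.000
      vertex 7.406 7.406 20.787
    endloop
  endfacet
  facet normal -0.2417 -0.9186 0.3127
    outer loop
      vertex 2.924 1.510 0.000
      vertex 8.405 0.068 0.000
      vertex 7.406 7.406 20.787
    endloop
  endfacet
  facet normal 0.4785 -0.8205 0.3126
    outer loop
      vertex 8.405 0.068 0.000
      vertex 13.302 2.924 0.000
      vertex 7.406 7.406 20.787
    endloop
  endfacet
  facet normal 0.9186 -0.2417 0.3127
    outer loop
      vertex 13.302 2.924 0.000
      vertex 14.744 8.405 0.000
      vertex 7.406 7.406 20.787
    endloop
  endfacet
endsolid part

The G0 Z moves step by Δz≈3.464 mm. The G1 loops shrink linearly with z, so the solid tapers from its base footprint up to z≈20.8. Closing with a flat bottom cap and the tapered top and triangulating gives 14 facets — a regular 8-sided pyramid, base circumscribed radius ≈ 7.41 mm, apex at z ≈ 20.8 mm.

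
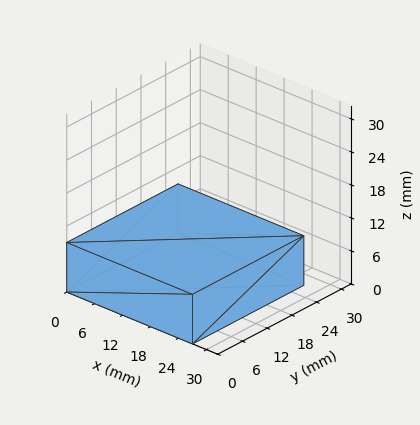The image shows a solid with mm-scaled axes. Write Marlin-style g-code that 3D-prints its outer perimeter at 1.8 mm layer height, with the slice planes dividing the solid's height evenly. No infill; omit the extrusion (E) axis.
Reading the render: the shape is a rectangular box, roughly 27 × 27 mm footprint and 9 mm tall (dimensions read to the nearest mm from the axis ticks). For the g-code, the solid's height is divided into equal slices at the stated Δz and each level perimeter traced with G1 moves after a G0 lift.

; perimeter-only toolpath
G21 ; units = mm
G90 ; absolute positioning
G28 ; home
; layer 1
G0 Z1.8
G0 X0.0 Y0.0
G1 X27.0 Y0.0
G1 X27.0 Y27.0
G1 X0.0 Y27.0
G1 X0.0 Y0.0
; layer 2
G0 Z3.6
G0 X0.0 Y0.0
G1 X27.0 Y0.0
G1 X27.0 Y27.0
G1 X0.0 Y27.0
G1 X0.0 Y0.0
; layer 3
G0 Z5.4
G0 X0.0 Y0.0
G1 X27.0 Y0.0
G1 X27.0 Y27.0
G1 X0.0 Y27.0
G1 X0.0 Y0.0
; layer 4
G0 Z7.2
G0 X0.0 Y0.0
G1 X27.0 Y0.0
G1 X27.0 Y27.0
G1 X0.0 Y27.0
G1 X0.0 Y0.0
; layer 5
G0 Z9.0
G0 X0.0 Y0.0
G1 X27.0 Y0.0
G1 X27.0 Y27.0
G1 X0.0 Y27.0
G1 X0.0 Y0.0
M2 ; end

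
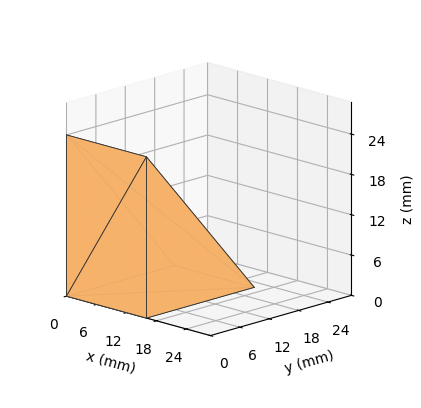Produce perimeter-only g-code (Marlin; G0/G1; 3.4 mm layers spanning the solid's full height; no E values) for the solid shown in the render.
Reading the render: the shape is a wedge (ramp): 16 × 22 mm base, rising to 24 mm along the y=0 edge and sloping linearly to z=0 at y=22 (dimensions read to the nearest mm from the axis ticks). For the g-code, the solid's height is divided into equal slices at the stated Δz and each level perimeter traced with G1 moves after a G0 lift.

; perimeter-only toolpath
G21 ; units = mm
G90 ; absolute positioning
G28 ; home
; layer 1
G0 Z3.4
G0 X0.0 Y0.0
G1 X16.0 Y0.0
G1 X16.0 Y18.9
G1 X0.0 Y18.9
G1 X0.0 Y0.0
; layer 2
G0 Z6.9
G0 X0.0 Y0.0
G1 X16.0 Y0.0
G1 X16.0 Y15.7
G1 X0.0 Y15.7
G1 X0.0 Y0.0
; layer 3
G0 Z10.3
G0 X0.0 Y0.0
G1 X16.0 Y0.0
G1 X16.0 Y12.6
G1 X0.0 Y12.6
G1 X0.0 Y0.0
; layer 4
G0 Z13.7
G0 X0.0 Y0.0
G1 X16.0 Y0.0
G1 X16.0 Y9.4
G1 X0.0 Y9.4
G1 X0.0 Y0.0
; layer 5
G0 Z17.1
G0 X0.0 Y0.0
G1 X16.0 Y0.0
G1 X16.0 Y6.3
G1 X0.0 Y6.3
G1 X0.0 Y0.0
; layer 6
G0 Z20.6
G0 X0.0 Y0.0
G1 X16.0 Y0.0
G1 X16.0 Y3.1
G1 X0.0 Y3.1
G1 X0.0 Y0.0
M2 ; end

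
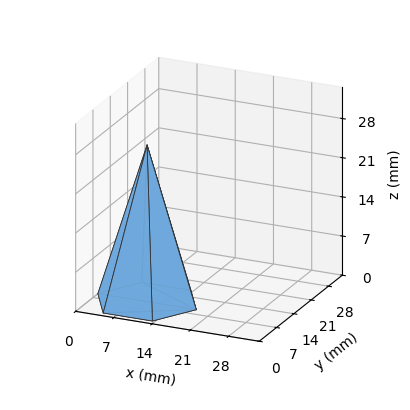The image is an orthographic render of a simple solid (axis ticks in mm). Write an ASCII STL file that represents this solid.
Reading the render: the shape is a regular 6-sided pyramid, base circumscribed radius ≈ 9 mm, apex at z ≈ 28 mm (dimensions read to the nearest mm from the axis ticks). For the STL, each face is triangulated and given an outward normal.

solid part
  facet normal 0.0000 0.0000 -1.0000
    outer loop
      vertex 4.500 16.794 0.000
      vertex 13.500 16.794 0.000
      vertex 18.000 9.000 0.000
    endloop
  endfacet
  facet normal 0.0000 0.0000 -1.0000
    outer loop
      vertex 0.000 9.000 0.000
      vertex 4.500 16.794 0.000
      vertex 18.000 9.000 0.000
    endloop
  endfacet
  facet normal 0.0000 0.0000 -1.0000
    outer loop
      vertex 4.500 1.206 0.000
      vertex 0.000 9.000 0.000
      vertex 18.000 9.000 0.000
    endloop
  endfacet
  facet normal 0.0000 0.0000 -1.0000
    outer loop
      vertex 13.500 1.206 0.000
      vertex 4.500 1.206 0.000
      vertex 18.000 9.000 0.000
    endloop
  endfacet
  facet normal 0.8343 0.4817 0.2682
    outer loop
      vertex 18.000 9.000 0.000
      vertex 13.500 16.794 0.000
      vertex 9.000 9.000 28.000
    endloop
  endfacet
  facet normal 0.0000 0.9634 0.2682
    outer loop
      vertex 13.500 16.794 0.000
      vertex 4.500 16.794 0.000
      vertex 9.000 9.000 28.000
    endloop
  endfacet
  facet normal -0.8343 0.4817 0.2682
    outer loop
      vertex 4.500 16.794 0.000
      vertex 0.000 9.000 0.000
      vertex 9.000 9.000 28.000
    endloop
  endfacet
  facet normal -0.8343 -0.4817 0.2682
    outer loop
      vertex 0.000 9.000 0.000
      vertex 4.500 1.206 0.000
      vertex 9.000 9.000 28.000
    endloop
  endfacet
  facet normal 0.0000 -0.9634 0.2682
    outer loop
      vertex 4.500 1.206 0.000
      vertex 13.500 1.206 0.000
      vertex 9.000 9.000 28.000
    endloop
  endfacet
  facet normal 0.8343 -0.4817 0.2682
    outer loop
      vertex 13.500 1.206 0.000
      vertex 18.000 9.000 0.000
      vertex 9.000 9.000 28.000
    endloop
  endfacet
endsolid part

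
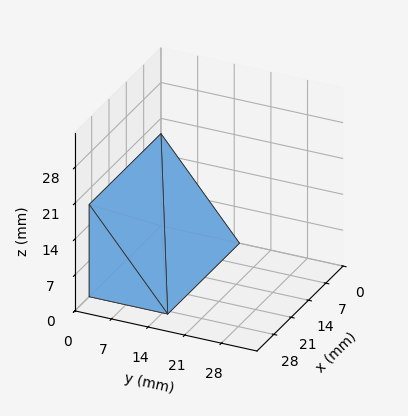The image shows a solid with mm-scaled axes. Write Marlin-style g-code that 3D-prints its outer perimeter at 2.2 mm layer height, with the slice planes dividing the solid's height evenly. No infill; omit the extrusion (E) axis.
Reading the render: the shape is a wedge (ramp): 29 × 15 mm base, rising to 18 mm along the y=0 edge and sloping linearly to z=0 at y=15 (dimensions read to the nearest mm from the axis ticks). For the g-code, the solid's height is divided into equal slices at the stated Δz and each level perimeter traced with G1 moves after a G0 lift.

; perimeter-only toolpath
G21 ; units = mm
G90 ; absolute positioning
G28 ; home
; layer 1
G0 Z2.2
G0 X0.0 Y0.0
G1 X29.0 Y0.0
G1 X29.0 Y13.1
G1 X0.0 Y13.1
G1 X0.0 Y0.0
; layer 2
G0 Z4.5
G0 X0.0 Y0.0
G1 X29.0 Y0.0
G1 X29.0 Y11.2
G1 X0.0 Y11.2
G1 X0.0 Y0.0
; layer 3
G0 Z6.8
G0 X0.0 Y0.0
G1 X29.0 Y0.0
G1 X29.0 Y9.4
G1 X0.0 Y9.4
G1 X0.0 Y0.0
; layer 4
G0 Z9.0
G0 X0.0 Y0.0
G1 X29.0 Y0.0
G1 X29.0 Y7.5
G1 X0.0 Y7.5
G1 X0.0 Y0.0
; layer 5
G0 Z11.2
G0 X0.0 Y0.0
G1 X29.0 Y0.0
G1 X29.0 Y5.6
G1 X0.0 Y5.6
G1 X0.0 Y0.0
; layer 6
G0 Z13.5
G0 X0.0 Y0.0
G1 X29.0 Y0.0
G1 X29.0 Y3.8
G1 X0.0 Y3.8
G1 X0.0 Y0.0
; layer 7
G0 Z15.8
G0 X0.0 Y0.0
G1 X29.0 Y0.0
G1 X29.0 Y1.9
G1 X0.0 Y1.9
G1 X0.0 Y0.0
M2 ; end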